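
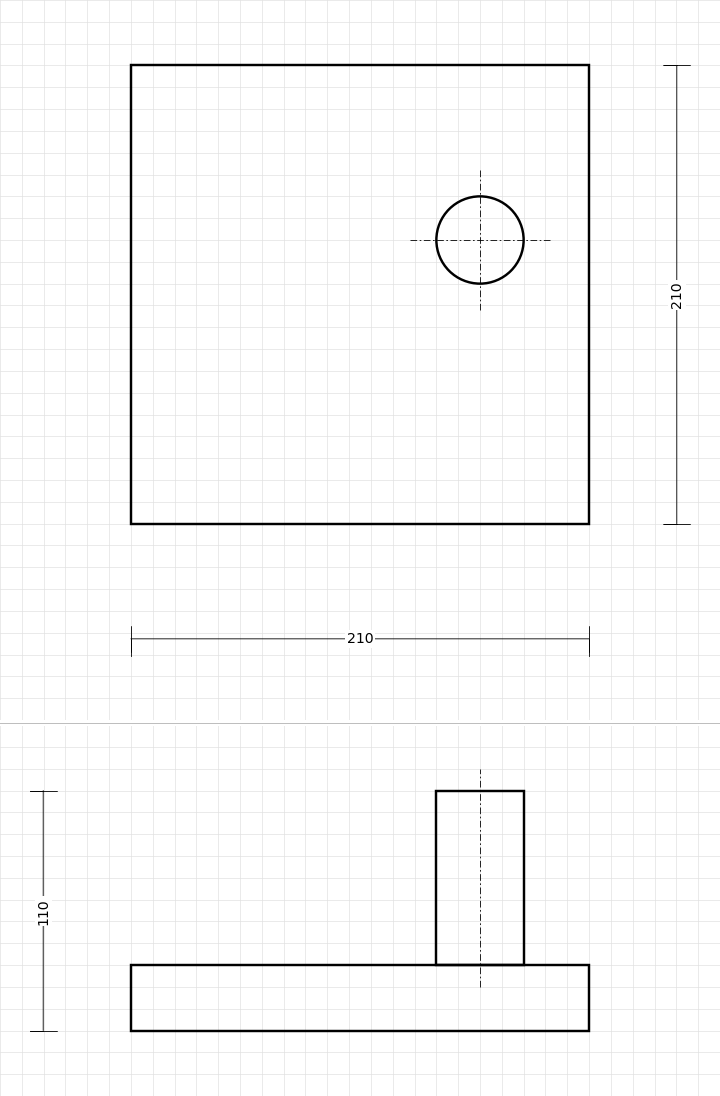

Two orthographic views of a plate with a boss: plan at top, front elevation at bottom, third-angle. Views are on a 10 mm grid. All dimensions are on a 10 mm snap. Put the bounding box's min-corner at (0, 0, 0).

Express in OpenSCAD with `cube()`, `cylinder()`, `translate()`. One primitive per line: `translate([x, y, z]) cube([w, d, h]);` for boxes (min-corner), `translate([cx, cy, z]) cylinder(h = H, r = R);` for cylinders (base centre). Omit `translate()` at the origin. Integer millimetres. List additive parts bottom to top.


cube([210, 210, 30]);
translate([160, 130, 30]) cylinder(h = 80, r = 20);


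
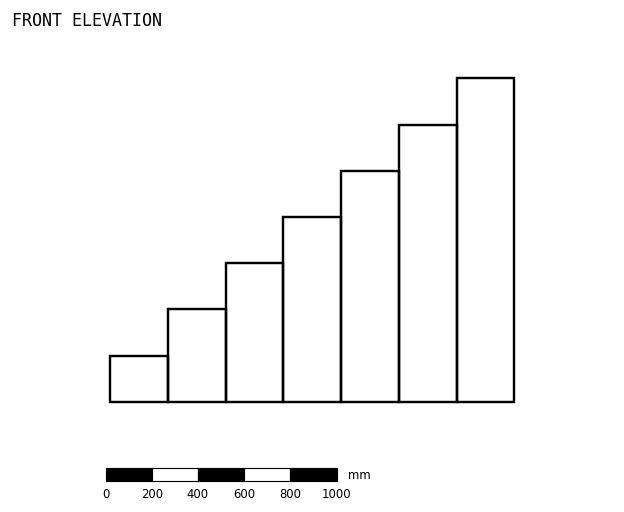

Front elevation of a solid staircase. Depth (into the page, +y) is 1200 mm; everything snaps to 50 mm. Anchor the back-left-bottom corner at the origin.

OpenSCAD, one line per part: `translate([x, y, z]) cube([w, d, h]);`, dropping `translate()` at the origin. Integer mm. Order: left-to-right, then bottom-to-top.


cube([250, 1200, 200]);
translate([250, 0, 0]) cube([250, 1200, 400]);
translate([500, 0, 0]) cube([250, 1200, 600]);
translate([750, 0, 0]) cube([250, 1200, 800]);
translate([1000, 0, 0]) cube([250, 1200, 1000]);
translate([1250, 0, 0]) cube([250, 1200, 1200]);
translate([1500, 0, 0]) cube([250, 1200, 1400]);


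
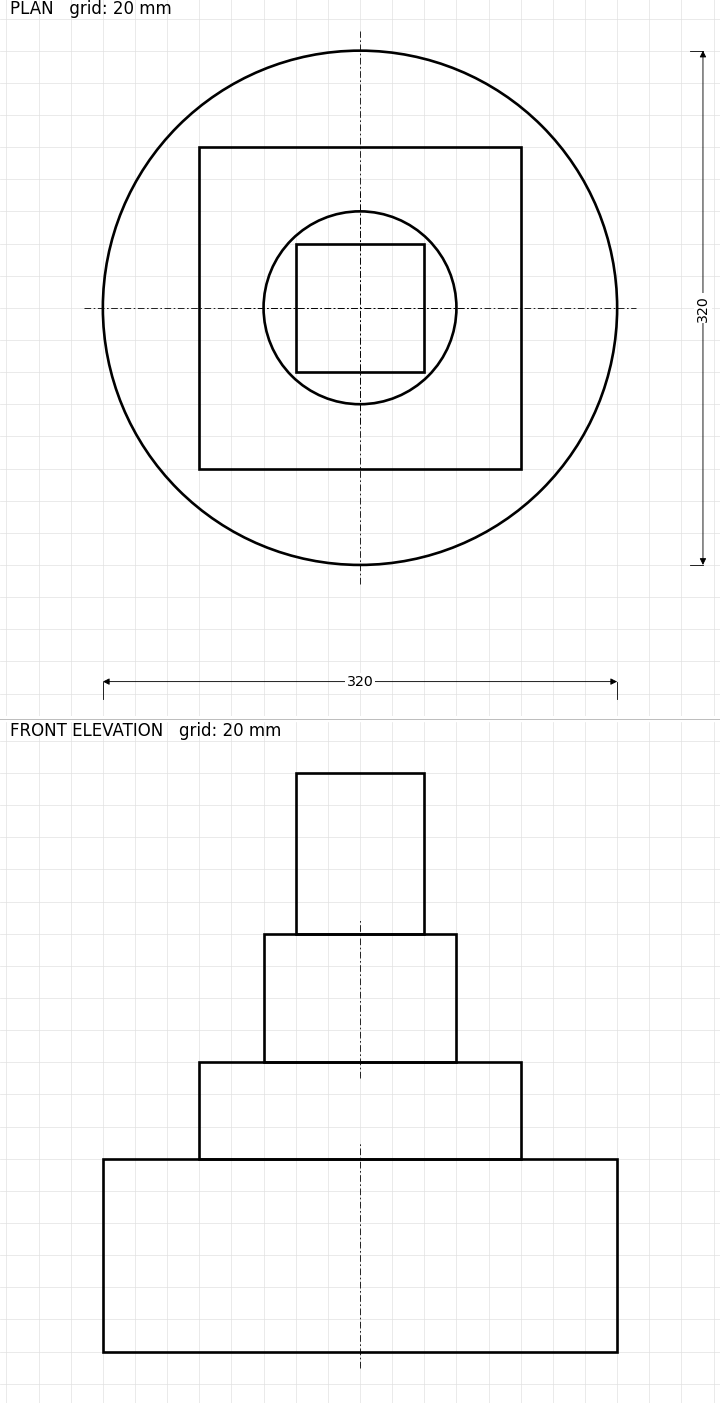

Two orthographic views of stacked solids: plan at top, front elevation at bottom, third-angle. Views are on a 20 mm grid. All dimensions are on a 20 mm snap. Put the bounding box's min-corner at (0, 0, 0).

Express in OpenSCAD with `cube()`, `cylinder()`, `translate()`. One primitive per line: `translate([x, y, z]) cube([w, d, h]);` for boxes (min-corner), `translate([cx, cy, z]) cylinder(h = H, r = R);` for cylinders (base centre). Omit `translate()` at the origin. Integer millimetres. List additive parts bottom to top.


translate([160, 160, 0]) cylinder(h = 120, r = 160);
translate([60, 60, 120]) cube([200, 200, 60]);
translate([160, 160, 180]) cylinder(h = 80, r = 60);
translate([120, 120, 260]) cube([80, 80, 100]);


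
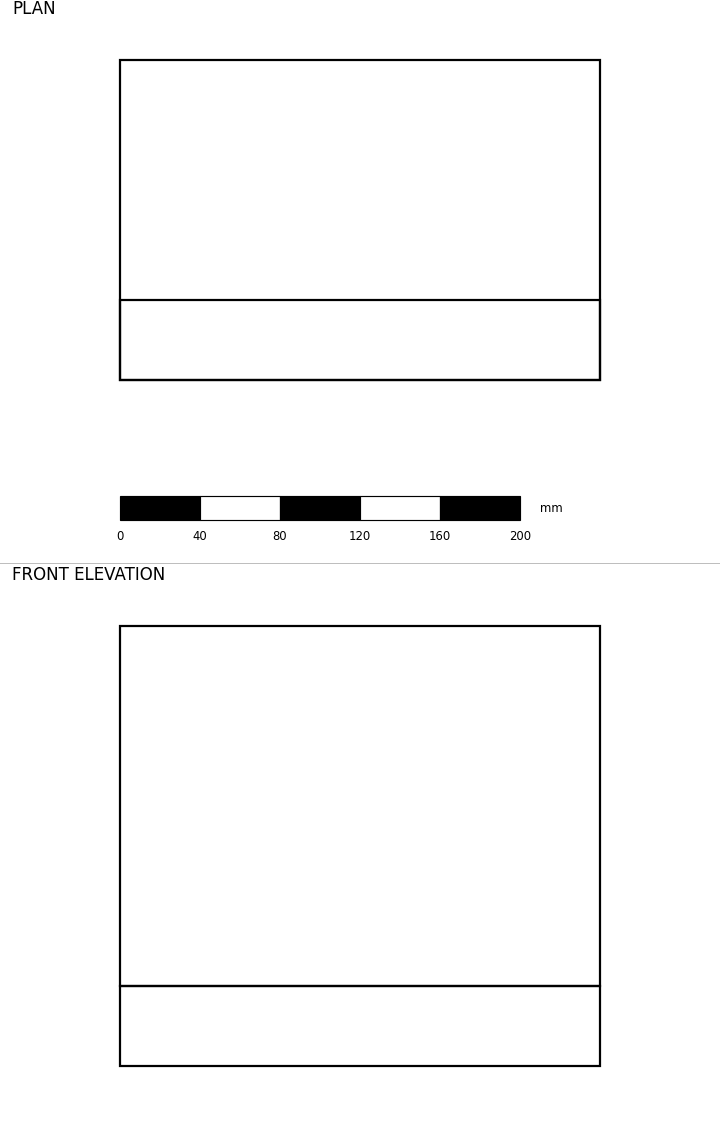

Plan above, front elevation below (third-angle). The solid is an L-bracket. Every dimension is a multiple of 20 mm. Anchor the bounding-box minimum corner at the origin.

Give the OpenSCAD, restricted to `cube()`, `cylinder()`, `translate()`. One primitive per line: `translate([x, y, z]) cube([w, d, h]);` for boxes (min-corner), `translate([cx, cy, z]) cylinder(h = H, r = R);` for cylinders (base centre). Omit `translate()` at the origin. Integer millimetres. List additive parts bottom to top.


cube([240, 160, 40]);
translate([0, 0, 40]) cube([240, 40, 180]);


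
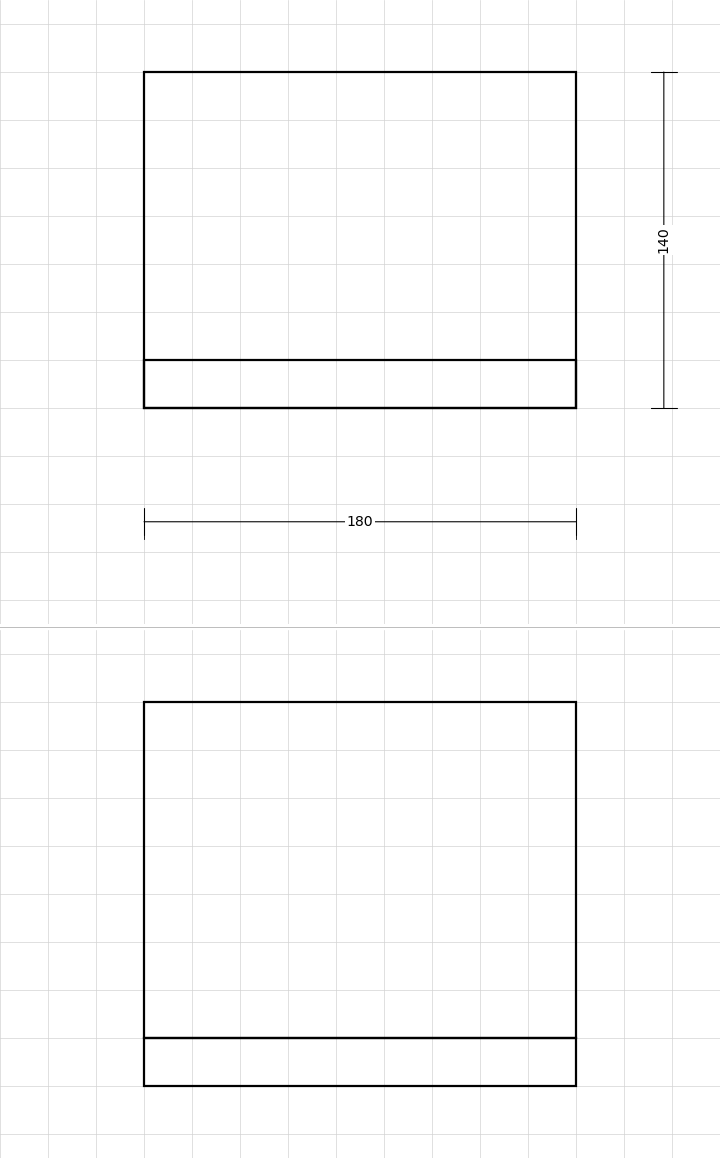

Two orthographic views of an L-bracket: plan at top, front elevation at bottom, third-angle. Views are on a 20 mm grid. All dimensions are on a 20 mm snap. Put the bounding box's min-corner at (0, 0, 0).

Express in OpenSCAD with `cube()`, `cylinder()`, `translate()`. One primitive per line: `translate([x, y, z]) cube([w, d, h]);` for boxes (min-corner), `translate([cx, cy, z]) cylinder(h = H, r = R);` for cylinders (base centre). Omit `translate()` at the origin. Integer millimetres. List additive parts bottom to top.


cube([180, 140, 20]);
translate([0, 0, 20]) cube([180, 20, 140]);


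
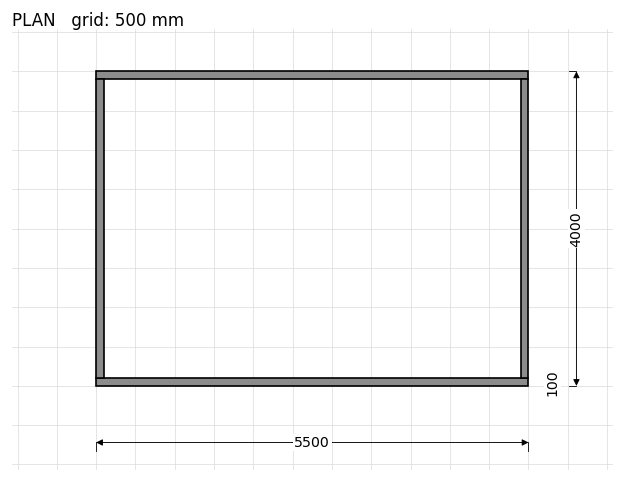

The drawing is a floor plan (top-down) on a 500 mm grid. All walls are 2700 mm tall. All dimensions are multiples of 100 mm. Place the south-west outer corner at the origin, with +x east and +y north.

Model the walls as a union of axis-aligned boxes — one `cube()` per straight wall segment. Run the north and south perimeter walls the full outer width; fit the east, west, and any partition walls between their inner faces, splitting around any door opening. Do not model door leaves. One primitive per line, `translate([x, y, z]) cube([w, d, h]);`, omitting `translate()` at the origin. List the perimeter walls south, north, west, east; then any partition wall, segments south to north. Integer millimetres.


cube([5500, 100, 2700]);
translate([0, 3900, 0]) cube([5500, 100, 2700]);
translate([0, 100, 0]) cube([100, 3800, 2700]);
translate([5400, 100, 0]) cube([100, 3800, 2700]);


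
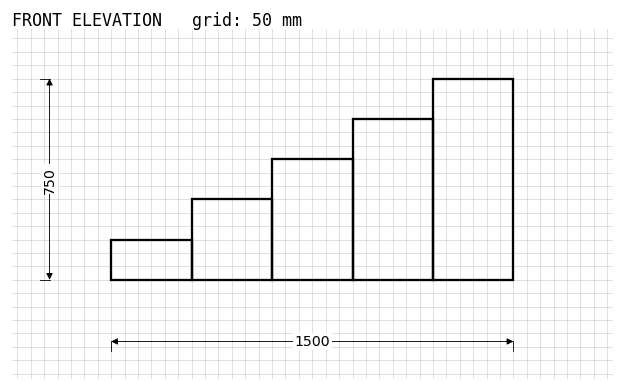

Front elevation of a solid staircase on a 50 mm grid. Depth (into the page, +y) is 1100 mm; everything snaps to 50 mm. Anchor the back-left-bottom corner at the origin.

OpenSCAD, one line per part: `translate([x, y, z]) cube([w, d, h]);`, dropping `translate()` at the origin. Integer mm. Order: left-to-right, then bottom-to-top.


cube([300, 1100, 150]);
translate([300, 0, 0]) cube([300, 1100, 300]);
translate([600, 0, 0]) cube([300, 1100, 450]);
translate([900, 0, 0]) cube([300, 1100, 600]);
translate([1200, 0, 0]) cube([300, 1100, 750]);


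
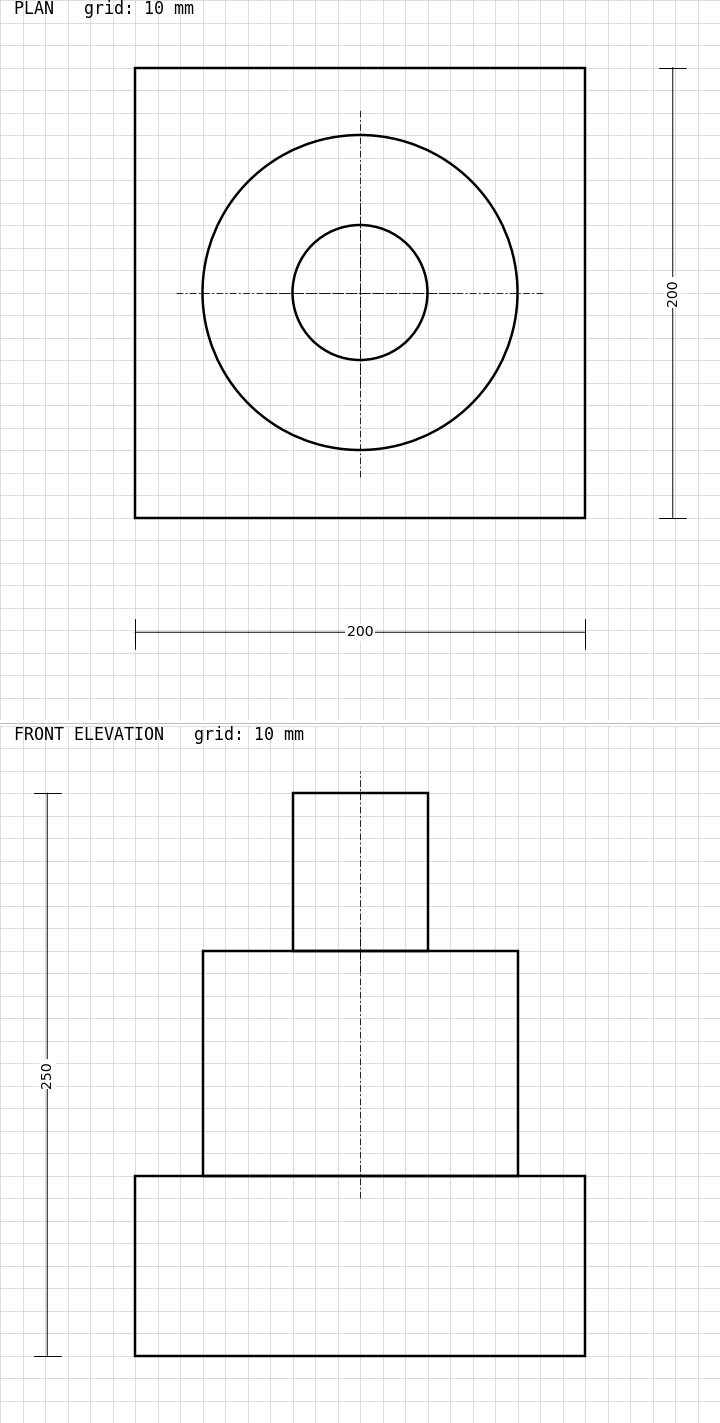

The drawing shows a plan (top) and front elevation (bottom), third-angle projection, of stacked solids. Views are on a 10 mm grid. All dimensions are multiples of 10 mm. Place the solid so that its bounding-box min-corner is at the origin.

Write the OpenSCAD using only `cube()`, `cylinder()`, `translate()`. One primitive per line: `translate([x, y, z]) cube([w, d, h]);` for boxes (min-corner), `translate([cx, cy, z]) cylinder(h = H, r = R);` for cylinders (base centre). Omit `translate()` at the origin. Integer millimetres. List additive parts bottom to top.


cube([200, 200, 80]);
translate([100, 100, 80]) cylinder(h = 100, r = 70);
translate([100, 100, 180]) cylinder(h = 70, r = 30);


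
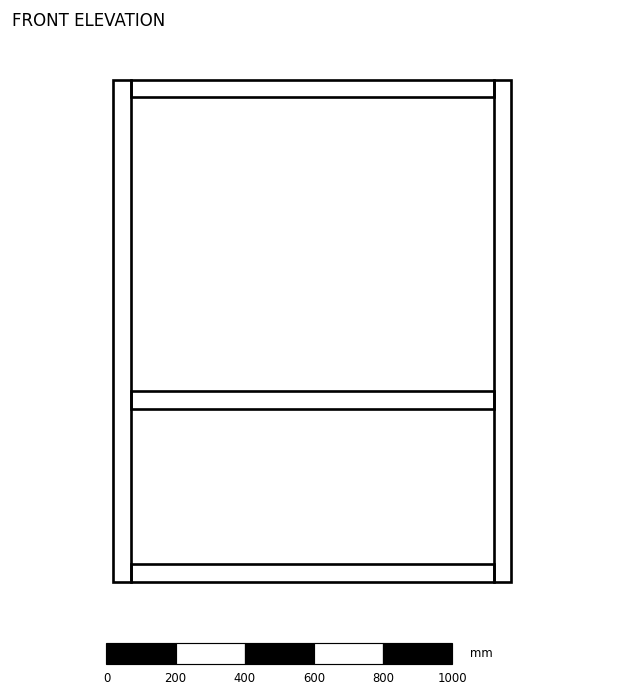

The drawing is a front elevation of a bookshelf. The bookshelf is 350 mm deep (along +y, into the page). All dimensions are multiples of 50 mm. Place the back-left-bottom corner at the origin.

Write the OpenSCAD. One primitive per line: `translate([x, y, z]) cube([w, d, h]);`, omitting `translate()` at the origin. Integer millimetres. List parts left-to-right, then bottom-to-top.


cube([50, 350, 1450]);
translate([50, 0, 0]) cube([1050, 350, 50]);
translate([50, 0, 500]) cube([1050, 350, 50]);
translate([50, 0, 1400]) cube([1050, 350, 50]);
translate([1100, 0, 0]) cube([50, 350, 1450]);


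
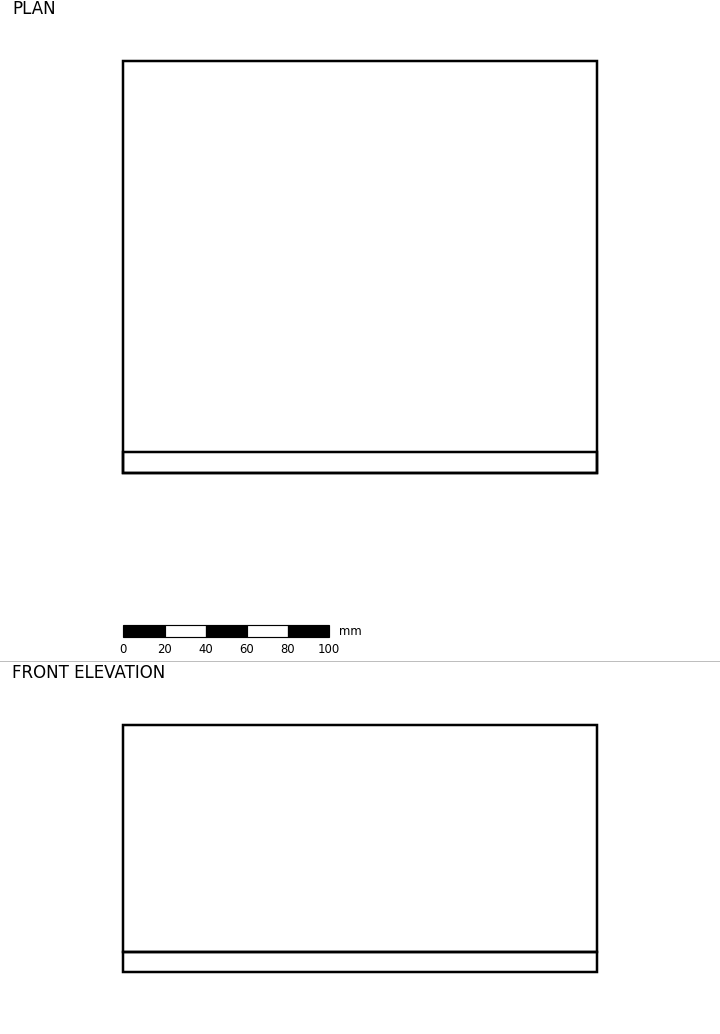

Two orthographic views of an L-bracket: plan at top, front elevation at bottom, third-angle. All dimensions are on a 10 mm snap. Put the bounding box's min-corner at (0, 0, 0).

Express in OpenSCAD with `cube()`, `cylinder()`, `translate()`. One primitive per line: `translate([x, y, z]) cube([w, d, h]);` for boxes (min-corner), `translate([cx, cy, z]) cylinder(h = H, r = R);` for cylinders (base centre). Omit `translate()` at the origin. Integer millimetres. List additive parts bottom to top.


cube([230, 200, 10]);
translate([0, 0, 10]) cube([230, 10, 110]);


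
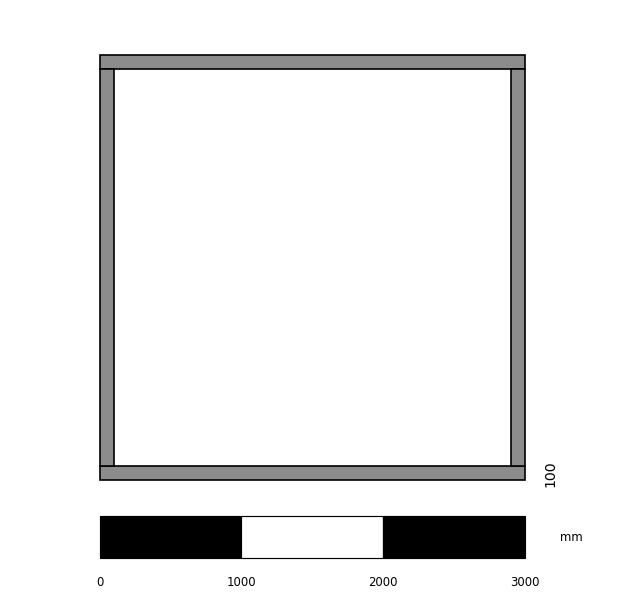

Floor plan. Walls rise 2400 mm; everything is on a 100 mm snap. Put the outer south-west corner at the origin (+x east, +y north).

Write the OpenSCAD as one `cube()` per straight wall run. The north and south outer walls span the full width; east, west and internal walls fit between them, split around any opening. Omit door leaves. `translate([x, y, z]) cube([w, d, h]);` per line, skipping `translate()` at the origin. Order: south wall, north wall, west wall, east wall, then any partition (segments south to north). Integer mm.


cube([3000, 100, 2400]);
translate([0, 2900, 0]) cube([3000, 100, 2400]);
translate([0, 100, 0]) cube([100, 2800, 2400]);
translate([2900, 100, 0]) cube([100, 2800, 2400]);


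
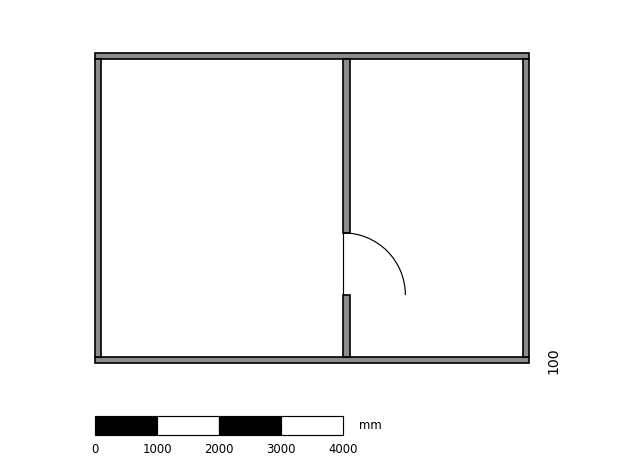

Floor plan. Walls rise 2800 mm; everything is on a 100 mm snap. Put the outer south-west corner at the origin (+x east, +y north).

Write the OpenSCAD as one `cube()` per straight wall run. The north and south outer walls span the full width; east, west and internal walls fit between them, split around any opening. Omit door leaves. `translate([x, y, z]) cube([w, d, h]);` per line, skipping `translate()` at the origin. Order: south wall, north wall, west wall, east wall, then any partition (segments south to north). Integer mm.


cube([7000, 100, 2800]);
translate([0, 4900, 0]) cube([7000, 100, 2800]);
translate([0, 100, 0]) cube([100, 4800, 2800]);
translate([6900, 100, 0]) cube([100, 4800, 2800]);
translate([4000, 100, 0]) cube([100, 1000, 2800]);
translate([4000, 2100, 0]) cube([100, 2800, 2800]);


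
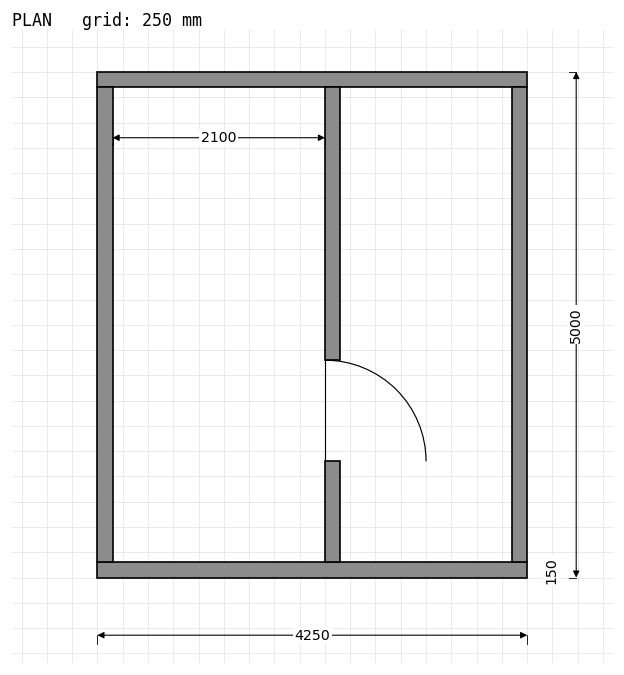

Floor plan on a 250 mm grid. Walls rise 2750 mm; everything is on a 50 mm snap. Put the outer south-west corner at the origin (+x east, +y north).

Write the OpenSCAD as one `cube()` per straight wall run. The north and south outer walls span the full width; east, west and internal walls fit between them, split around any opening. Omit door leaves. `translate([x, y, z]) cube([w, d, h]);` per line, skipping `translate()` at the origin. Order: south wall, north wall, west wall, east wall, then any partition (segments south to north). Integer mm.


cube([4250, 150, 2750]);
translate([0, 4850, 0]) cube([4250, 150, 2750]);
translate([0, 150, 0]) cube([150, 4700, 2750]);
translate([4100, 150, 0]) cube([150, 4700, 2750]);
translate([2250, 150, 0]) cube([150, 1000, 2750]);
translate([2250, 2150, 0]) cube([150, 2700, 2750]);


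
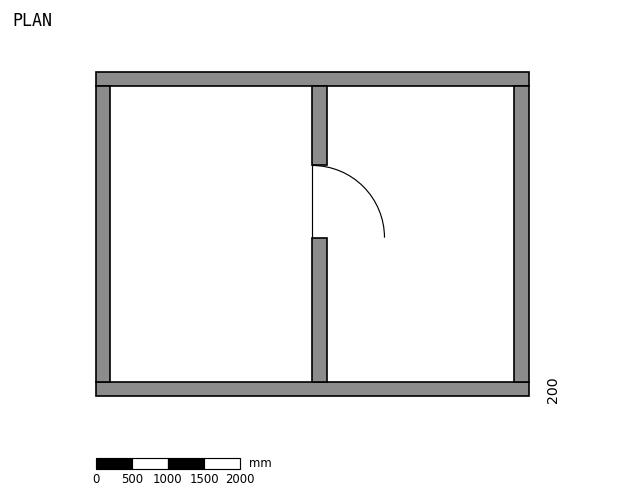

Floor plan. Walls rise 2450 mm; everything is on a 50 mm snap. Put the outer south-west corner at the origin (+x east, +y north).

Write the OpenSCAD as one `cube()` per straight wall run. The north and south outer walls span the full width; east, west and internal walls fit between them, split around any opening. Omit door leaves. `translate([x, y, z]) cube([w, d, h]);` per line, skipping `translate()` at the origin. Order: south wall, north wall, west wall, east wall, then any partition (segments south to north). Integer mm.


cube([6000, 200, 2450]);
translate([0, 4300, 0]) cube([6000, 200, 2450]);
translate([0, 200, 0]) cube([200, 4100, 2450]);
translate([5800, 200, 0]) cube([200, 4100, 2450]);
translate([3000, 200, 0]) cube([200, 2000, 2450]);
translate([3000, 3200, 0]) cube([200, 1100, 2450]);


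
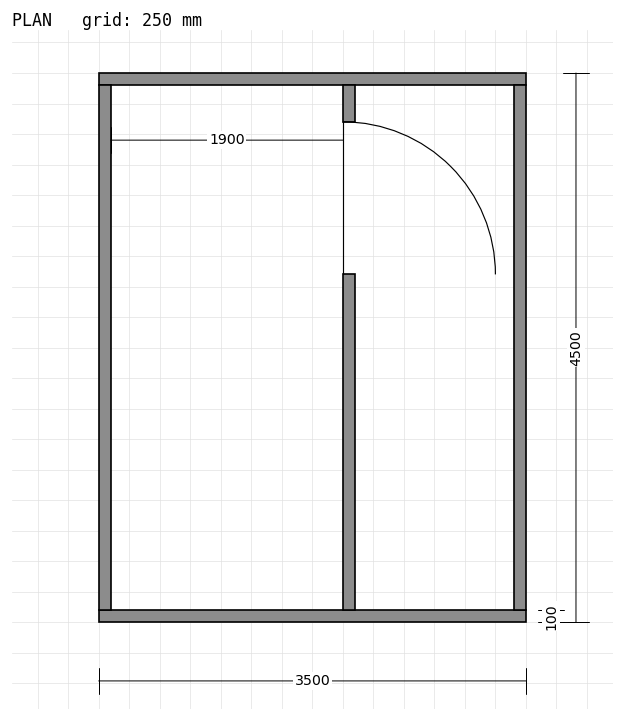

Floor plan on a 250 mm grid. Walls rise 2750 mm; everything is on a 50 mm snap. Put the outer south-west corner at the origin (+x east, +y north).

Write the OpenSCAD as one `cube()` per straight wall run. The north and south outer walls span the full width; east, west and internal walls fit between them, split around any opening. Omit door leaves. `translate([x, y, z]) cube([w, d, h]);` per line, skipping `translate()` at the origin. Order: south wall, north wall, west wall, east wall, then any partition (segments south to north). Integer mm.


cube([3500, 100, 2750]);
translate([0, 4400, 0]) cube([3500, 100, 2750]);
translate([0, 100, 0]) cube([100, 4300, 2750]);
translate([3400, 100, 0]) cube([100, 4300, 2750]);
translate([2000, 100, 0]) cube([100, 2750, 2750]);
translate([2000, 4100, 0]) cube([100, 300, 2750]);


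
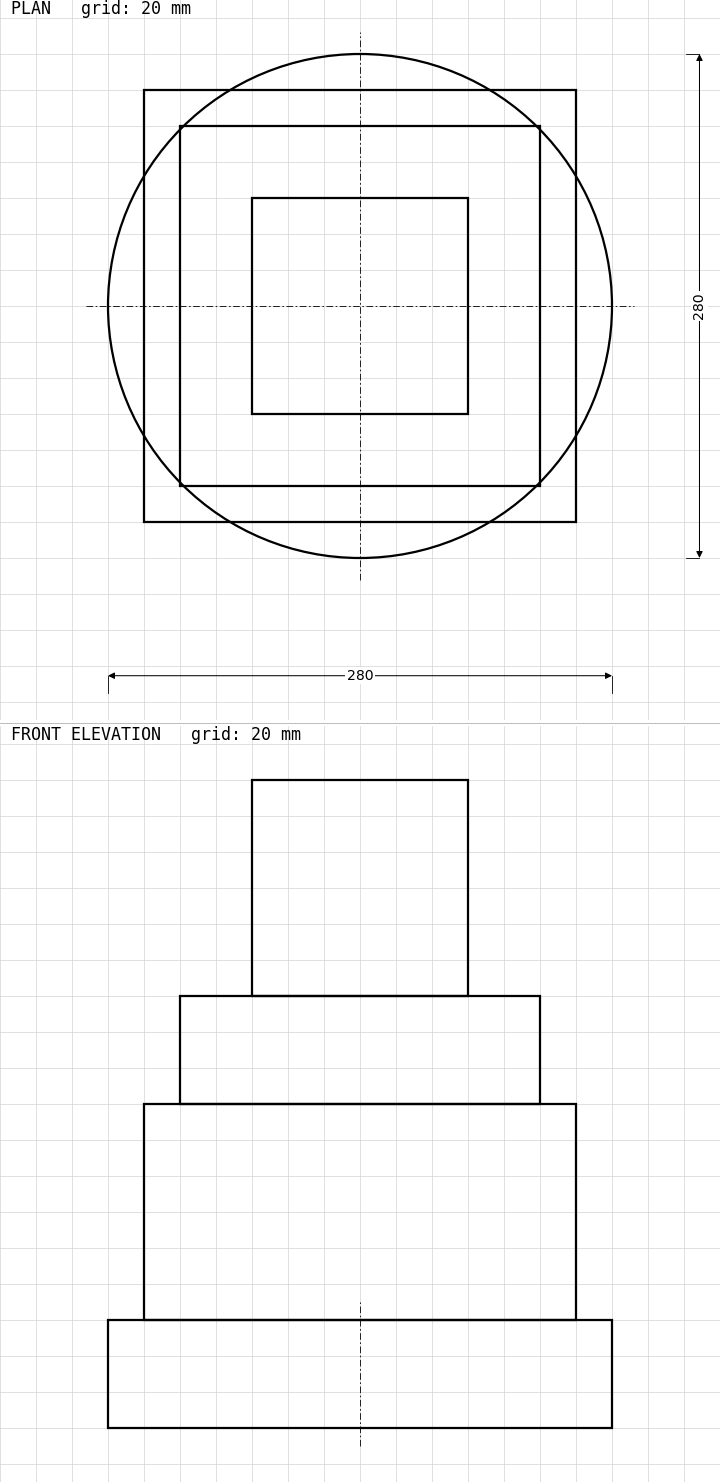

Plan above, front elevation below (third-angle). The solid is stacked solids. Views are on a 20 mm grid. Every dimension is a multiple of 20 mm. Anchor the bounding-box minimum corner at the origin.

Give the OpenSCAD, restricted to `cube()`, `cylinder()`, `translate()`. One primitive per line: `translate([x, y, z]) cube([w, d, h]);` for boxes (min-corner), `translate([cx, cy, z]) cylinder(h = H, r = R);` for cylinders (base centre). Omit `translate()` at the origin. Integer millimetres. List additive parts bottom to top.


translate([140, 140, 0]) cylinder(h = 60, r = 140);
translate([20, 20, 60]) cube([240, 240, 120]);
translate([40, 40, 180]) cube([200, 200, 60]);
translate([80, 80, 240]) cube([120, 120, 120]);


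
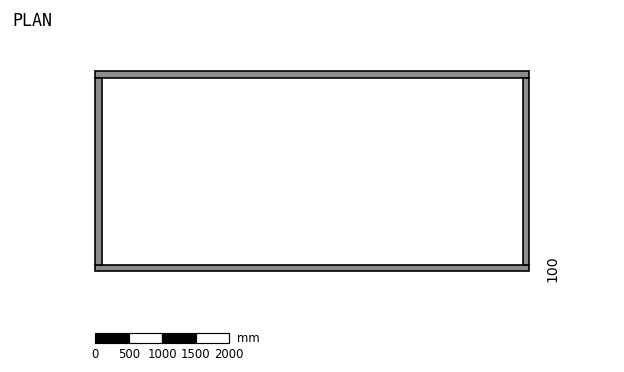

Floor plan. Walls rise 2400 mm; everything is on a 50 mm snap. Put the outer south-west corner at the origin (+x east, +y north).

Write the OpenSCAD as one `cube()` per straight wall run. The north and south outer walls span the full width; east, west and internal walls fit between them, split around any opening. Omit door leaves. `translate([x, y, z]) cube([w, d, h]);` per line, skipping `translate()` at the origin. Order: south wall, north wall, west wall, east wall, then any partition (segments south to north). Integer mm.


cube([6500, 100, 2400]);
translate([0, 2900, 0]) cube([6500, 100, 2400]);
translate([0, 100, 0]) cube([100, 2800, 2400]);
translate([6400, 100, 0]) cube([100, 2800, 2400]);


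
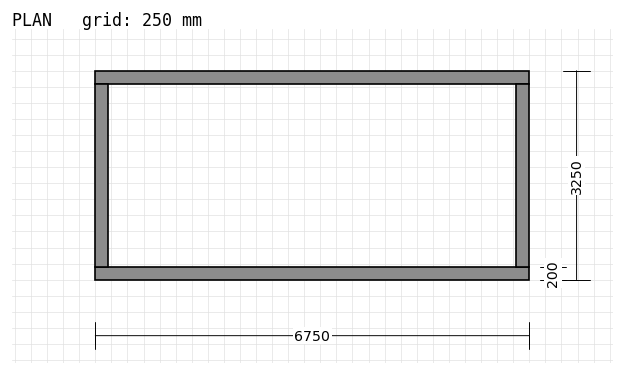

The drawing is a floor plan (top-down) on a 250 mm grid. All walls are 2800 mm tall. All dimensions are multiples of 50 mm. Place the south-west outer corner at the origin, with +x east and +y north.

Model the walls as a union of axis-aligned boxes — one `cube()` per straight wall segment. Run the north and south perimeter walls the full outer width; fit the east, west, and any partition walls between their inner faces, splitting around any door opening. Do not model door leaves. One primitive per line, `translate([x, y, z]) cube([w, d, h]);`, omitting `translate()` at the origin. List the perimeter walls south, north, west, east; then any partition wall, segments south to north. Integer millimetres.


cube([6750, 200, 2800]);
translate([0, 3050, 0]) cube([6750, 200, 2800]);
translate([0, 200, 0]) cube([200, 2850, 2800]);
translate([6550, 200, 0]) cube([200, 2850, 2800]);


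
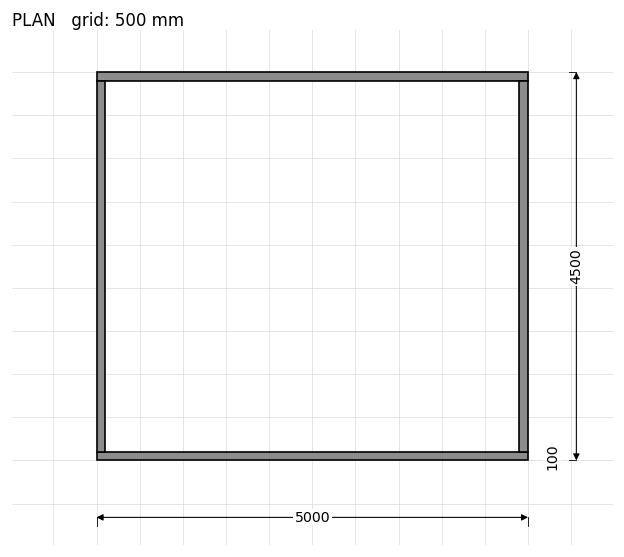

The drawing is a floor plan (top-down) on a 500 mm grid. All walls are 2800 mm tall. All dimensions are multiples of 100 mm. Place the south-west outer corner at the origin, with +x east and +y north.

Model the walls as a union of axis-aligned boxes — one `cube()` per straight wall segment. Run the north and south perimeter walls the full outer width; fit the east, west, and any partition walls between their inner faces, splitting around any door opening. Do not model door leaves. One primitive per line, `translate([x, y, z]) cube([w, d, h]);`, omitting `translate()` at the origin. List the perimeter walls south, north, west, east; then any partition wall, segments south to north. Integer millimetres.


cube([5000, 100, 2800]);
translate([0, 4400, 0]) cube([5000, 100, 2800]);
translate([0, 100, 0]) cube([100, 4300, 2800]);
translate([4900, 100, 0]) cube([100, 4300, 2800]);


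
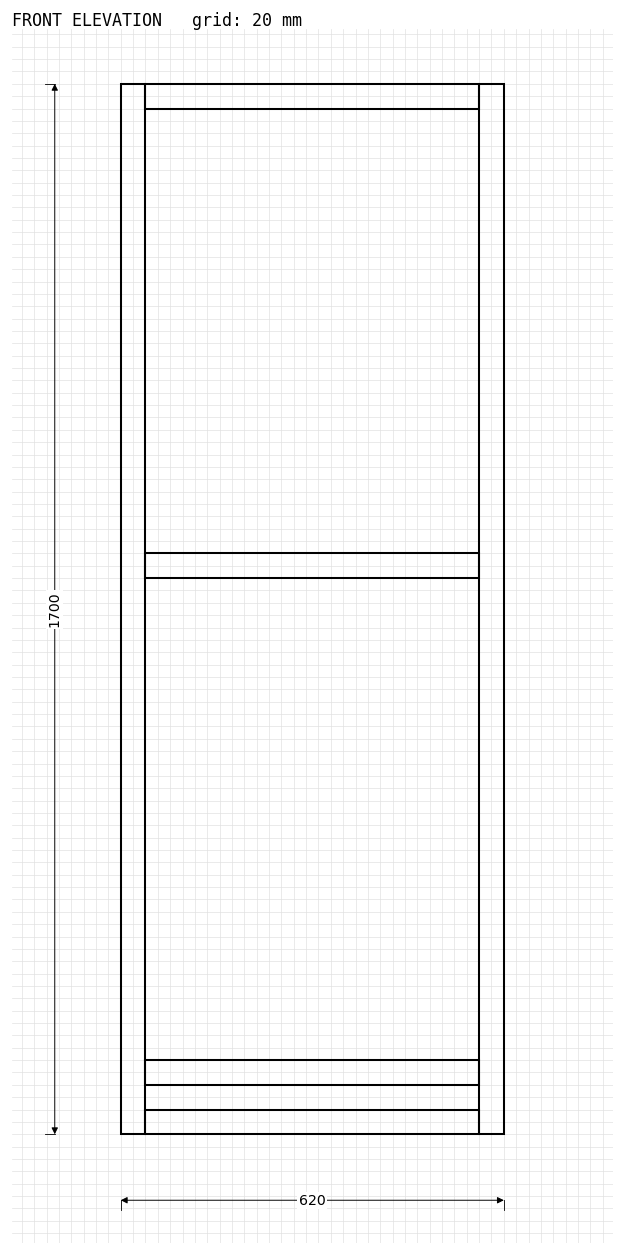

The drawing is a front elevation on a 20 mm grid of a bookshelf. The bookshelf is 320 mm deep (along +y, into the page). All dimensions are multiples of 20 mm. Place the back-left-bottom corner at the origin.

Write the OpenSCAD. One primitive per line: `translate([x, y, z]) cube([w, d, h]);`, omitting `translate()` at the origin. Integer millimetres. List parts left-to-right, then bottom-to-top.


cube([40, 320, 1700]);
translate([40, 0, 0]) cube([540, 320, 40]);
translate([40, 0, 80]) cube([540, 320, 40]);
translate([40, 0, 900]) cube([540, 320, 40]);
translate([40, 0, 1660]) cube([540, 320, 40]);
translate([580, 0, 0]) cube([40, 320, 1700]);


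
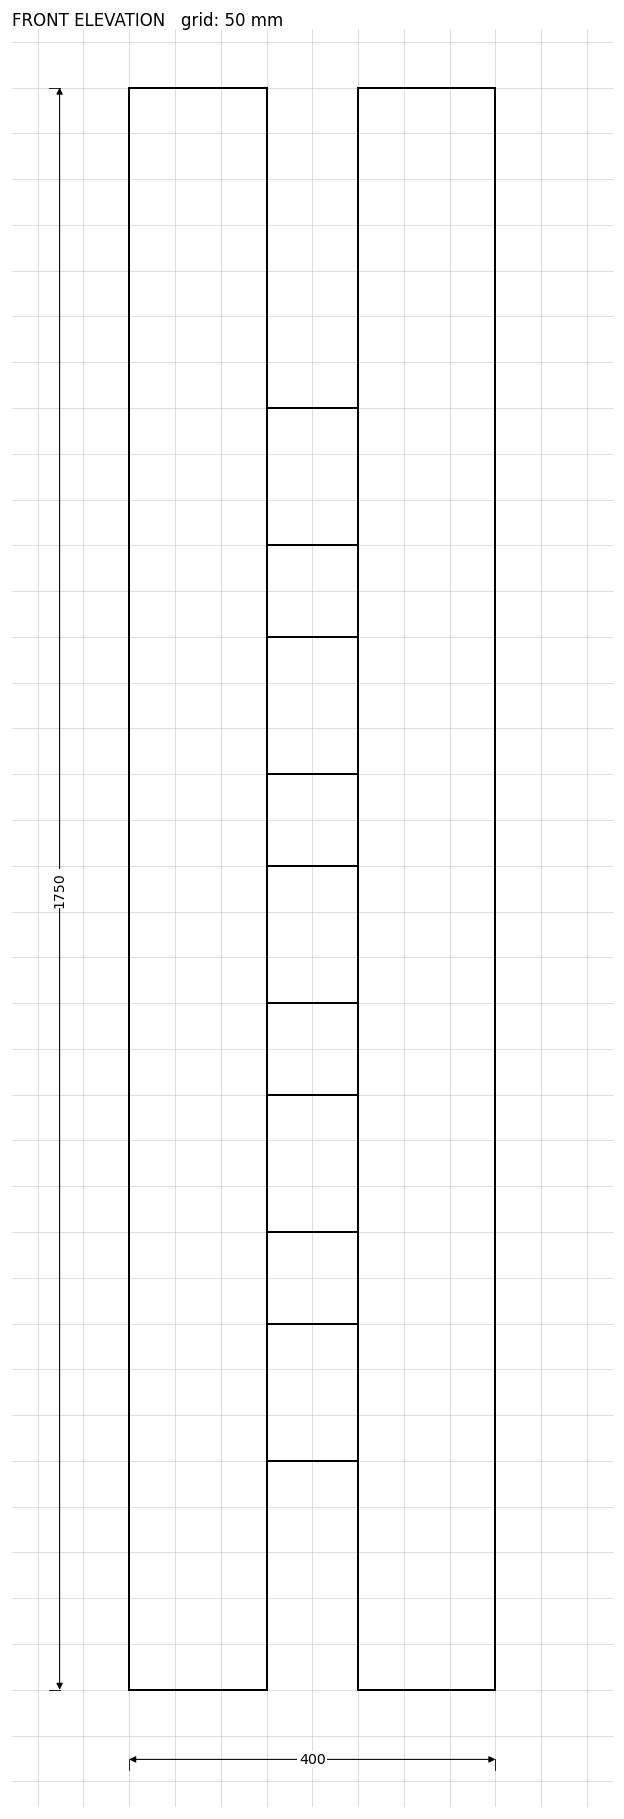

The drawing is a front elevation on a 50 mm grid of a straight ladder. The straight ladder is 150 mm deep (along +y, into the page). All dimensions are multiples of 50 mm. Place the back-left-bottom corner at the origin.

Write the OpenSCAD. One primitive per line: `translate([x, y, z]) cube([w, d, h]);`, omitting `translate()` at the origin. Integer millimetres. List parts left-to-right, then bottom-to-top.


cube([150, 150, 1750]);
translate([150, 0, 250]) cube([100, 150, 150]);
translate([150, 0, 500]) cube([100, 150, 150]);
translate([150, 0, 750]) cube([100, 150, 150]);
translate([150, 0, 1000]) cube([100, 150, 150]);
translate([150, 0, 1250]) cube([100, 150, 150]);
translate([250, 0, 0]) cube([150, 150, 1750]);


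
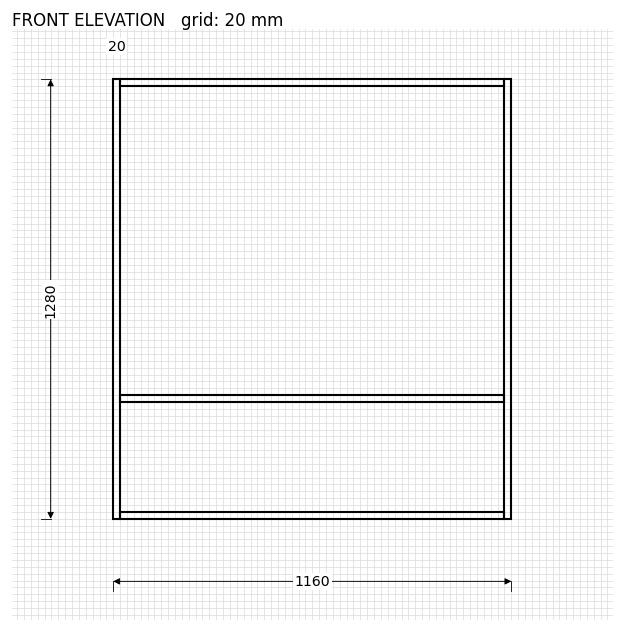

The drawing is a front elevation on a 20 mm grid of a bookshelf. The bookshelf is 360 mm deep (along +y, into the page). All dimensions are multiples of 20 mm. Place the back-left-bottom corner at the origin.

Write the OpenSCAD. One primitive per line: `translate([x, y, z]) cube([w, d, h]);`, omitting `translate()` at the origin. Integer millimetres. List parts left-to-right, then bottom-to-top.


cube([20, 360, 1280]);
translate([20, 0, 0]) cube([1120, 360, 20]);
translate([20, 0, 340]) cube([1120, 360, 20]);
translate([20, 0, 1260]) cube([1120, 360, 20]);
translate([1140, 0, 0]) cube([20, 360, 1280]);


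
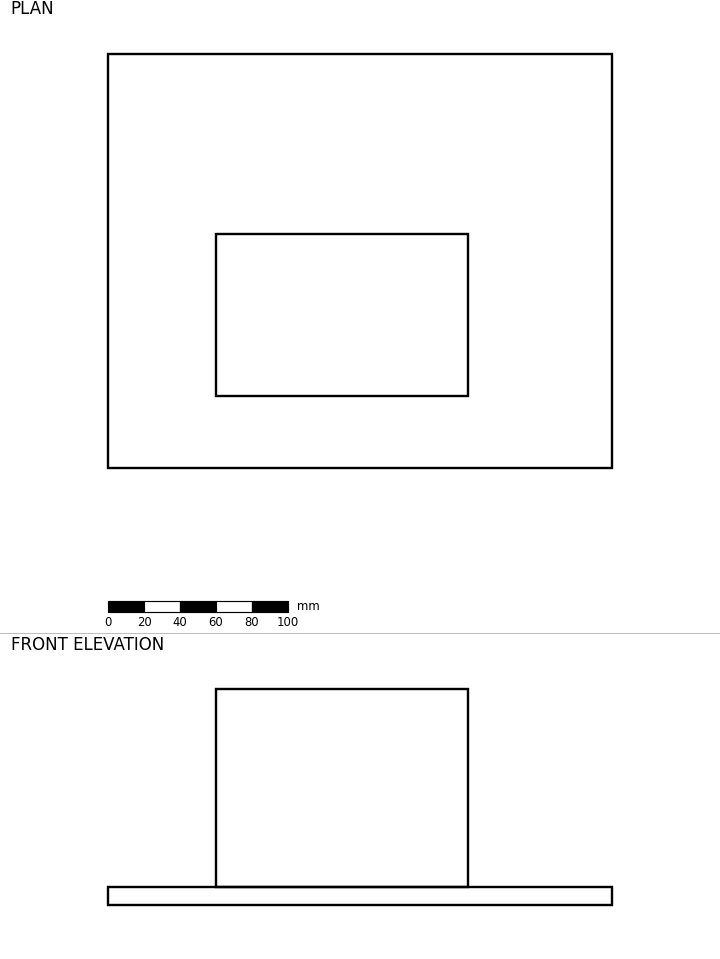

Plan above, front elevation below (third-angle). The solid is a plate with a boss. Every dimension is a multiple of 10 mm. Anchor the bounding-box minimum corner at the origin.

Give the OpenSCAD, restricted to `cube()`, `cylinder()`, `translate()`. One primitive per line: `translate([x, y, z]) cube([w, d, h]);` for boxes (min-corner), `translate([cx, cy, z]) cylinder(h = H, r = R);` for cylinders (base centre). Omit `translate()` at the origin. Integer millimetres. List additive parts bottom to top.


cube([280, 230, 10]);
translate([60, 40, 10]) cube([140, 90, 110]);


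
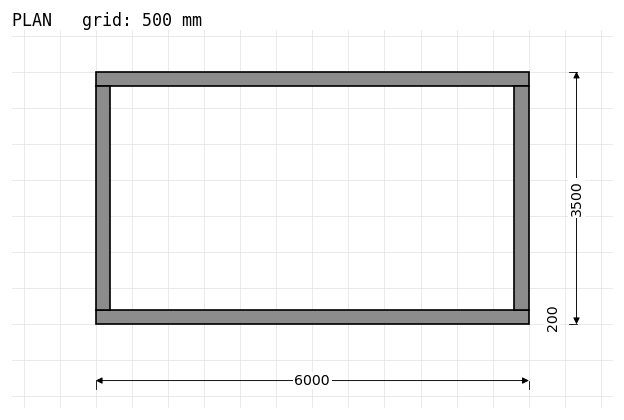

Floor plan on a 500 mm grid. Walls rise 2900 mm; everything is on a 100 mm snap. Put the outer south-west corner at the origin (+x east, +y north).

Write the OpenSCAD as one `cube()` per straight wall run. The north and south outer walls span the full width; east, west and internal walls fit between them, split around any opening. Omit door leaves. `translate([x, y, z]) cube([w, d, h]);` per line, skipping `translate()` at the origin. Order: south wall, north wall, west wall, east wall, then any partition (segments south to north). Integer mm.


cube([6000, 200, 2900]);
translate([0, 3300, 0]) cube([6000, 200, 2900]);
translate([0, 200, 0]) cube([200, 3100, 2900]);
translate([5800, 200, 0]) cube([200, 3100, 2900]);


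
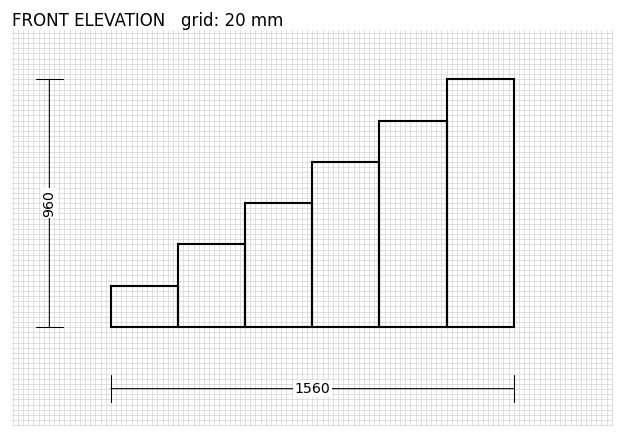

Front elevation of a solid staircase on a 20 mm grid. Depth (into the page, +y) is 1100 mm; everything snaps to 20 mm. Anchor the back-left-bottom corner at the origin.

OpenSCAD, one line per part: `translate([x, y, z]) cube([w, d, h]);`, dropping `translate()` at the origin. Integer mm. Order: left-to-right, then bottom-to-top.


cube([260, 1100, 160]);
translate([260, 0, 0]) cube([260, 1100, 320]);
translate([520, 0, 0]) cube([260, 1100, 480]);
translate([780, 0, 0]) cube([260, 1100, 640]);
translate([1040, 0, 0]) cube([260, 1100, 800]);
translate([1300, 0, 0]) cube([260, 1100, 960]);


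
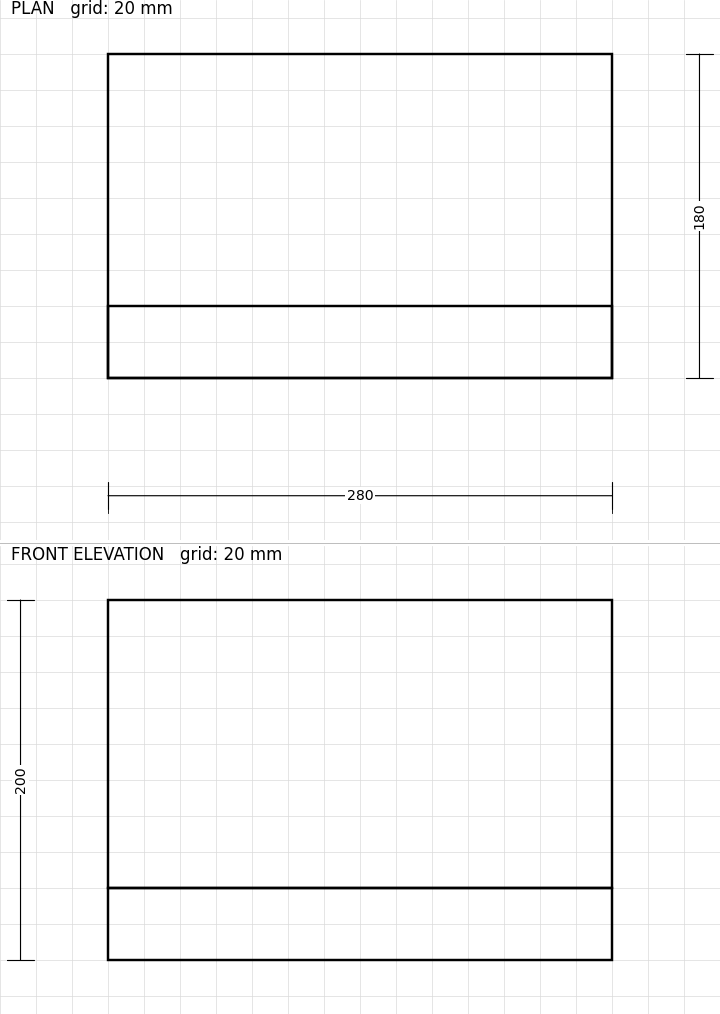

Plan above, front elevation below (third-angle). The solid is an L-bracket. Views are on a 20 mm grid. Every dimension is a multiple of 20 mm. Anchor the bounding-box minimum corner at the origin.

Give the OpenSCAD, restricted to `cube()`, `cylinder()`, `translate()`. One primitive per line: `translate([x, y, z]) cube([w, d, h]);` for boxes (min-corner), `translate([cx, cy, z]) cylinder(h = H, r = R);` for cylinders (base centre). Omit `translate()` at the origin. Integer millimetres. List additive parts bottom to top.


cube([280, 180, 40]);
translate([0, 0, 40]) cube([280, 40, 160]);


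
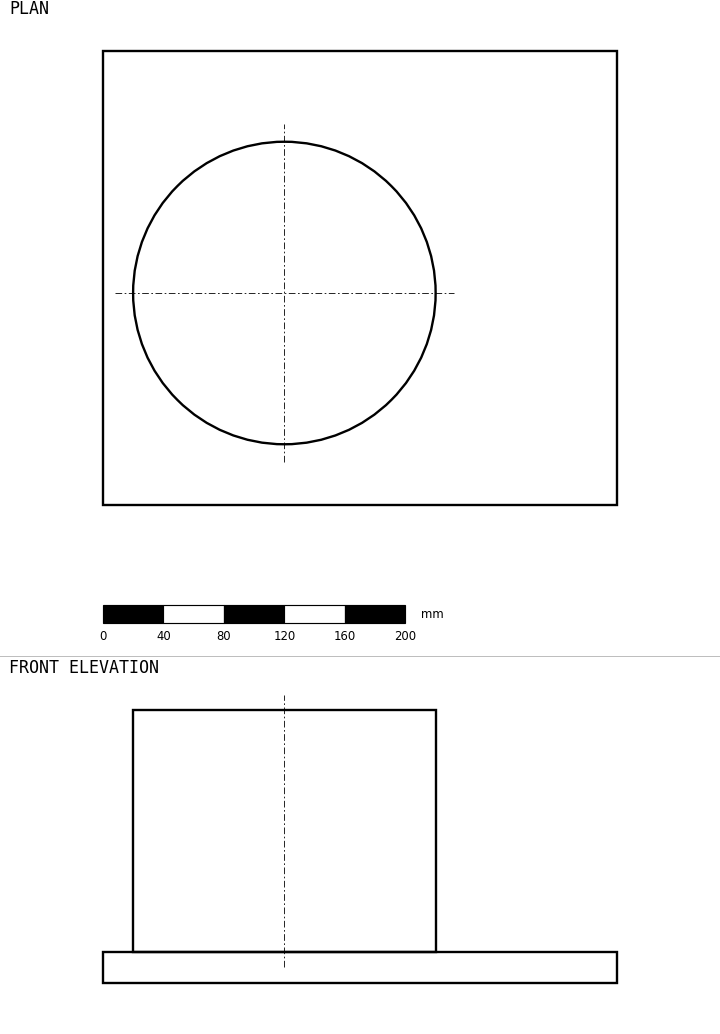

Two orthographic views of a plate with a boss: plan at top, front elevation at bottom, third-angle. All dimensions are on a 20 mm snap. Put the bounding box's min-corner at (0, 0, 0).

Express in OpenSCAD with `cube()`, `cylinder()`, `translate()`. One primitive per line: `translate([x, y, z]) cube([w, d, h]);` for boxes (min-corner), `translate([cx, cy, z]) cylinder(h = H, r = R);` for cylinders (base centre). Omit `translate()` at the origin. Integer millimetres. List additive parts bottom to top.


cube([340, 300, 20]);
translate([120, 140, 20]) cylinder(h = 160, r = 100);


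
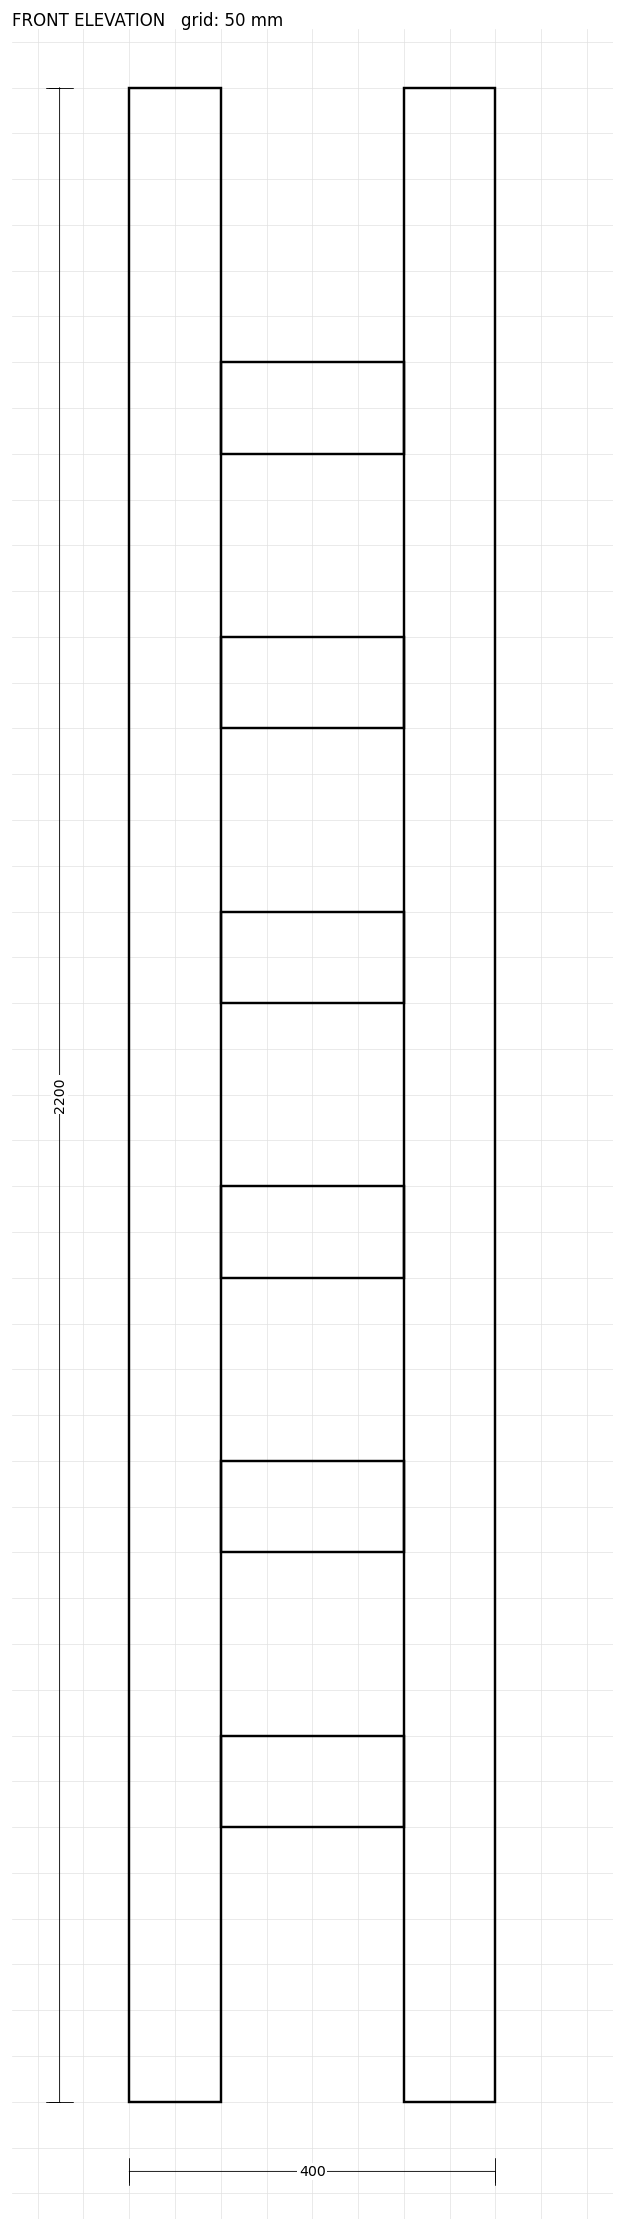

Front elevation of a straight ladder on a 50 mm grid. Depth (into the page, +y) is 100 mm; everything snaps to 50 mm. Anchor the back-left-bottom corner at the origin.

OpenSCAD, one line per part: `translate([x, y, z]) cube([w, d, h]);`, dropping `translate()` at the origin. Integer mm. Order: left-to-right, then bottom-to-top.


cube([100, 100, 2200]);
translate([100, 0, 300]) cube([200, 100, 100]);
translate([100, 0, 600]) cube([200, 100, 100]);
translate([100, 0, 900]) cube([200, 100, 100]);
translate([100, 0, 1200]) cube([200, 100, 100]);
translate([100, 0, 1500]) cube([200, 100, 100]);
translate([100, 0, 1800]) cube([200, 100, 100]);
translate([300, 0, 0]) cube([100, 100, 2200]);


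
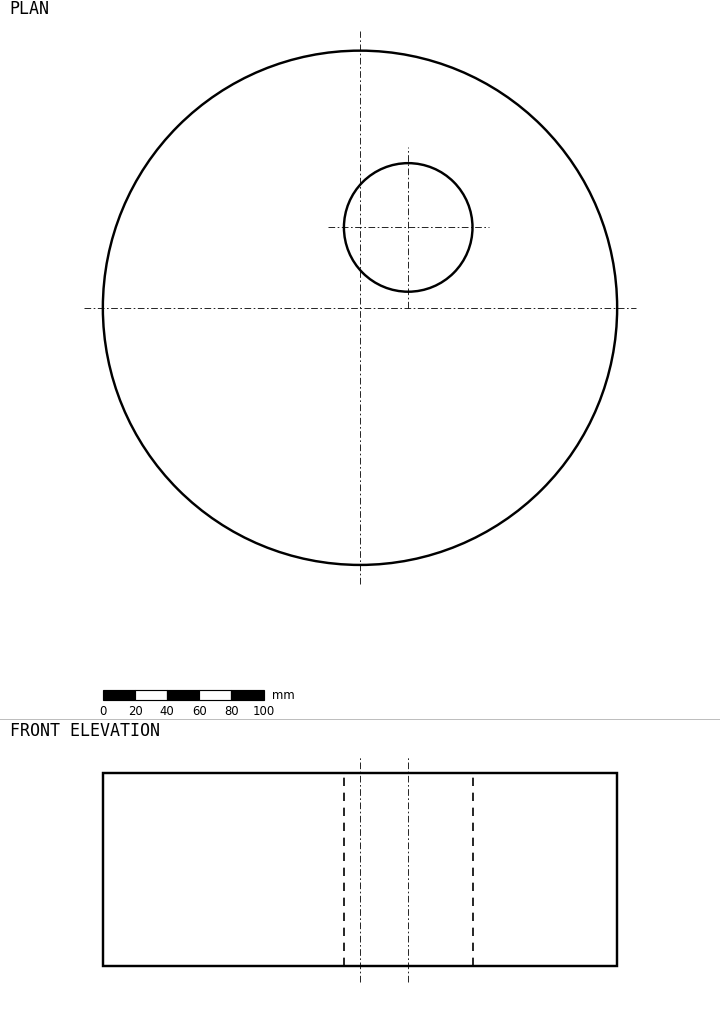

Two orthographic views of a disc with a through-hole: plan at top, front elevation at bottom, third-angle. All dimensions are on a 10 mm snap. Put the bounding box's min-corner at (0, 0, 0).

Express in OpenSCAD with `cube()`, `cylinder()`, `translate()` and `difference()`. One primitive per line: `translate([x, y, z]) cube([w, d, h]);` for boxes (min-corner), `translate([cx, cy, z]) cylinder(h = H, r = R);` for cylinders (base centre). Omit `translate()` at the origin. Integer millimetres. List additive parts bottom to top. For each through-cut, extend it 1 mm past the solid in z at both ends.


difference() {
  translate([160, 160, 0]) cylinder(h = 120, r = 160);
  translate([190, 210, -1]) cylinder(h = 122, r = 40);
}


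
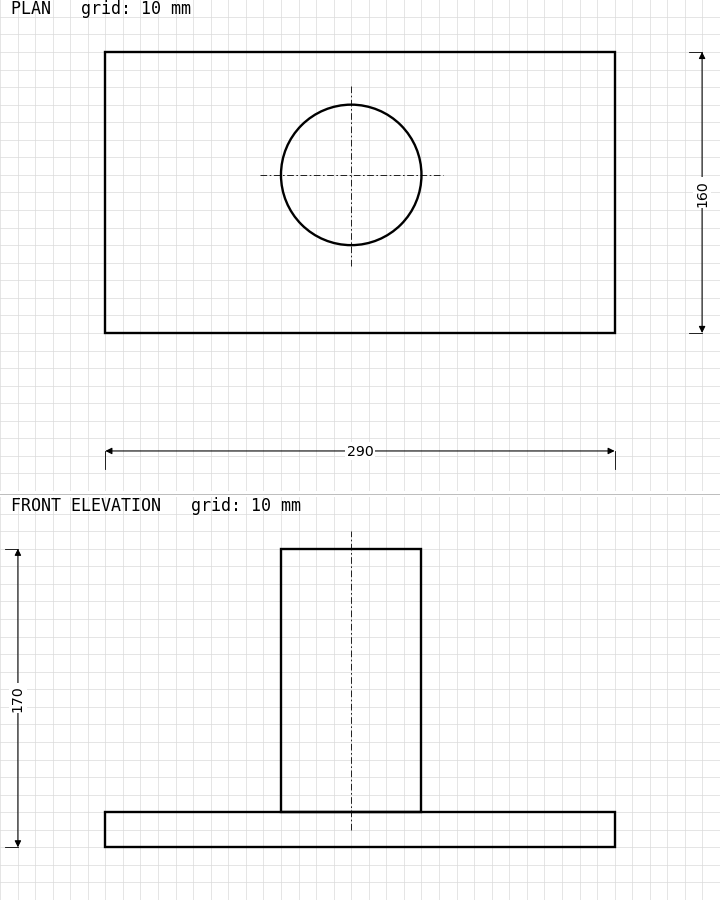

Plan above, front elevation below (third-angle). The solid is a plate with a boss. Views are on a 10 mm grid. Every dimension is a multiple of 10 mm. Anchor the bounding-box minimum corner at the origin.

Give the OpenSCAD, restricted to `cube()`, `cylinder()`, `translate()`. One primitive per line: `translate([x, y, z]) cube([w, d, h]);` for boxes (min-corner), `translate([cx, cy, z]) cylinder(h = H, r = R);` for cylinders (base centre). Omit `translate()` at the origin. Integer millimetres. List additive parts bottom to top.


cube([290, 160, 20]);
translate([140, 90, 20]) cylinder(h = 150, r = 40);


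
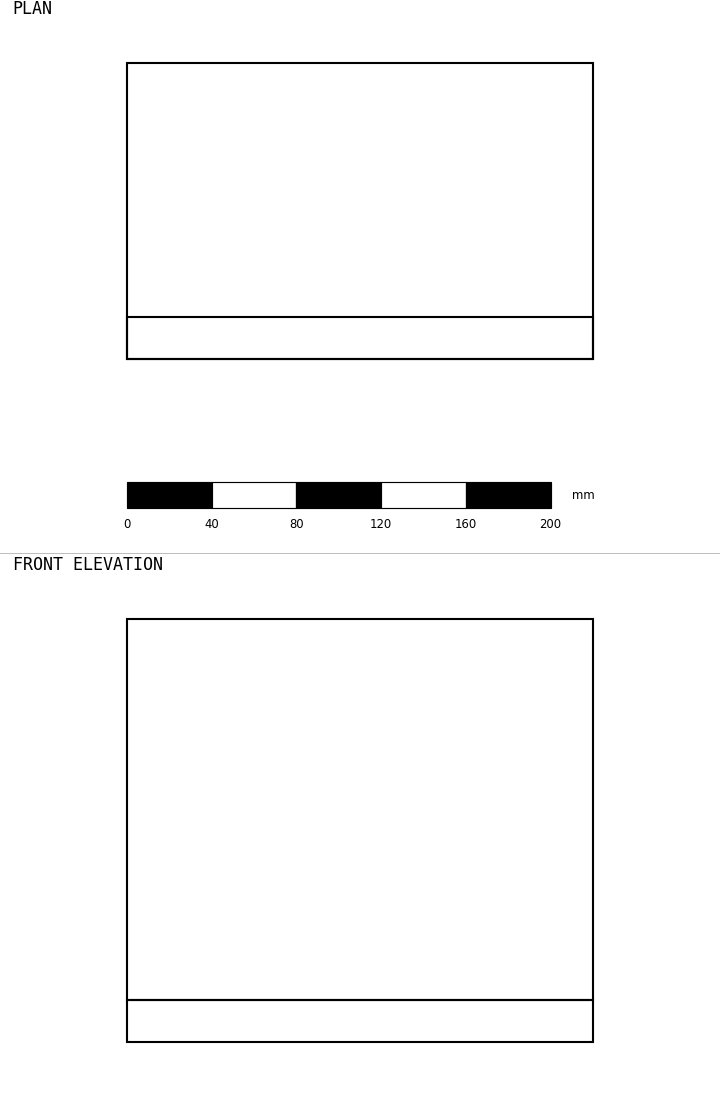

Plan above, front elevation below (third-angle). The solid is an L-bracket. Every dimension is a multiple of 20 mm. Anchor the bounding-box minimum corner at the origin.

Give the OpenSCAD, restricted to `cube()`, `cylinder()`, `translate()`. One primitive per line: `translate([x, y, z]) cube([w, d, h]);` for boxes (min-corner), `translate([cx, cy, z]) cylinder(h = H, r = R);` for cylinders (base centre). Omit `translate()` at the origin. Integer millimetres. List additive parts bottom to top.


cube([220, 140, 20]);
translate([0, 0, 20]) cube([220, 20, 180]);


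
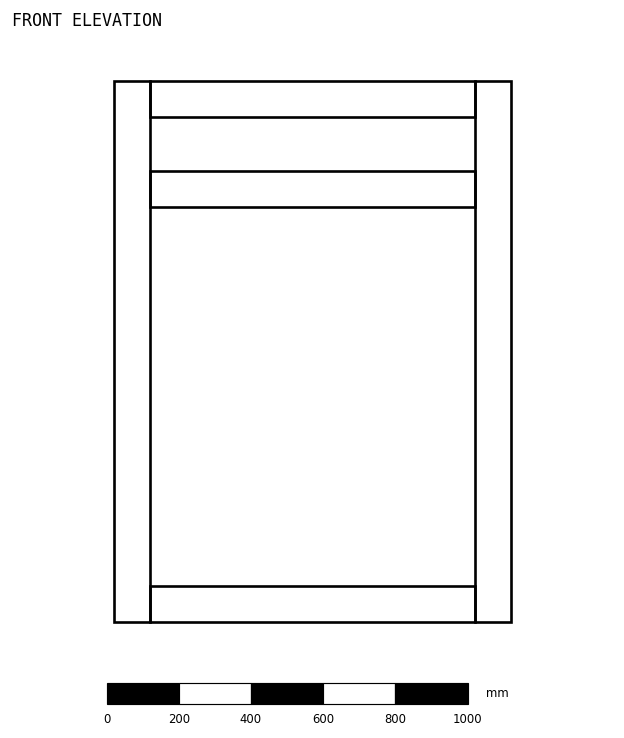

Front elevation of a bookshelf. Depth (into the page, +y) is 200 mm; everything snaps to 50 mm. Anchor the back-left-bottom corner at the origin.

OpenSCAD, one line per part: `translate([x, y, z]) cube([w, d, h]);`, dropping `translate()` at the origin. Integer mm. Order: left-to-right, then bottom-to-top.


cube([100, 200, 1500]);
translate([100, 0, 0]) cube([900, 200, 100]);
translate([100, 0, 1150]) cube([900, 200, 100]);
translate([100, 0, 1400]) cube([900, 200, 100]);
translate([1000, 0, 0]) cube([100, 200, 1500]);


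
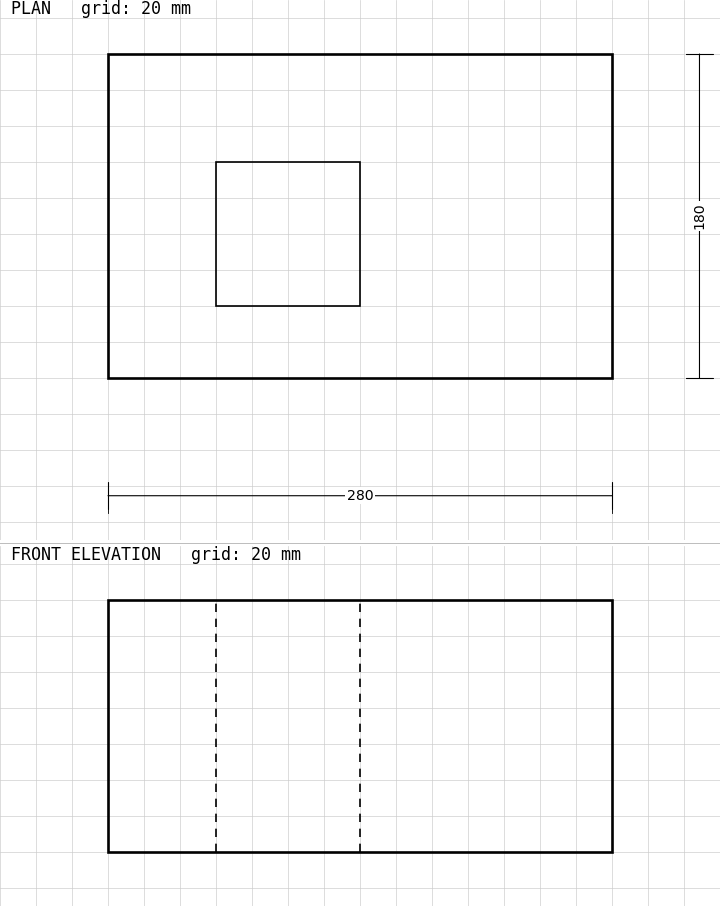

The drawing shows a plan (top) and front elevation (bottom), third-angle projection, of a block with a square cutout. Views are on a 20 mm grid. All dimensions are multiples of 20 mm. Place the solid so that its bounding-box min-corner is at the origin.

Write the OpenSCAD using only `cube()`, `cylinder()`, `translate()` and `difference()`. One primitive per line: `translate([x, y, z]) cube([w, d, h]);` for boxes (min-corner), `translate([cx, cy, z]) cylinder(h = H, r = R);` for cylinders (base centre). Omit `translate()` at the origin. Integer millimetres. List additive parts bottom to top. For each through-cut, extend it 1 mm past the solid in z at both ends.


difference() {
  cube([280, 180, 140]);
  translate([60, 40, -1]) cube([80, 80, 142]);
}


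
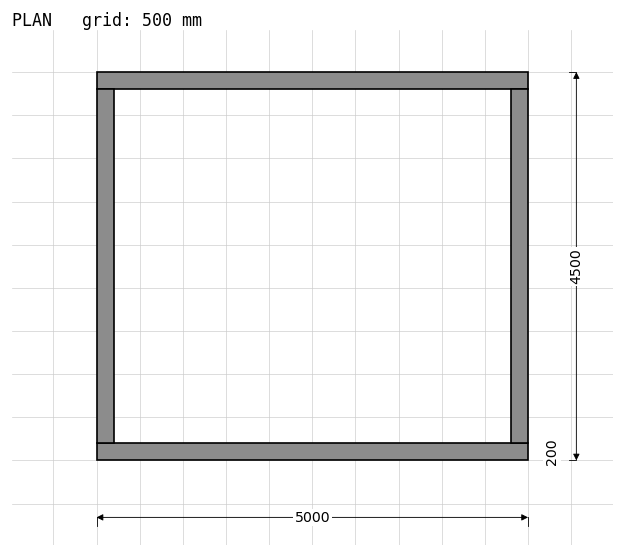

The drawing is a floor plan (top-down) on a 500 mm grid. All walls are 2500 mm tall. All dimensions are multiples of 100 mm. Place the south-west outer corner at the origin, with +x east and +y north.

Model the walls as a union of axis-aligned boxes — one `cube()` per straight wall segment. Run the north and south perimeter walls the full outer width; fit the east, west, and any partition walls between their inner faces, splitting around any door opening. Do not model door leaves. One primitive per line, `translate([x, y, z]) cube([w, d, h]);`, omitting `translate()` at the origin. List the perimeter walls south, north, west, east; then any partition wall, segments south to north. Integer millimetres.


cube([5000, 200, 2500]);
translate([0, 4300, 0]) cube([5000, 200, 2500]);
translate([0, 200, 0]) cube([200, 4100, 2500]);
translate([4800, 200, 0]) cube([200, 4100, 2500]);


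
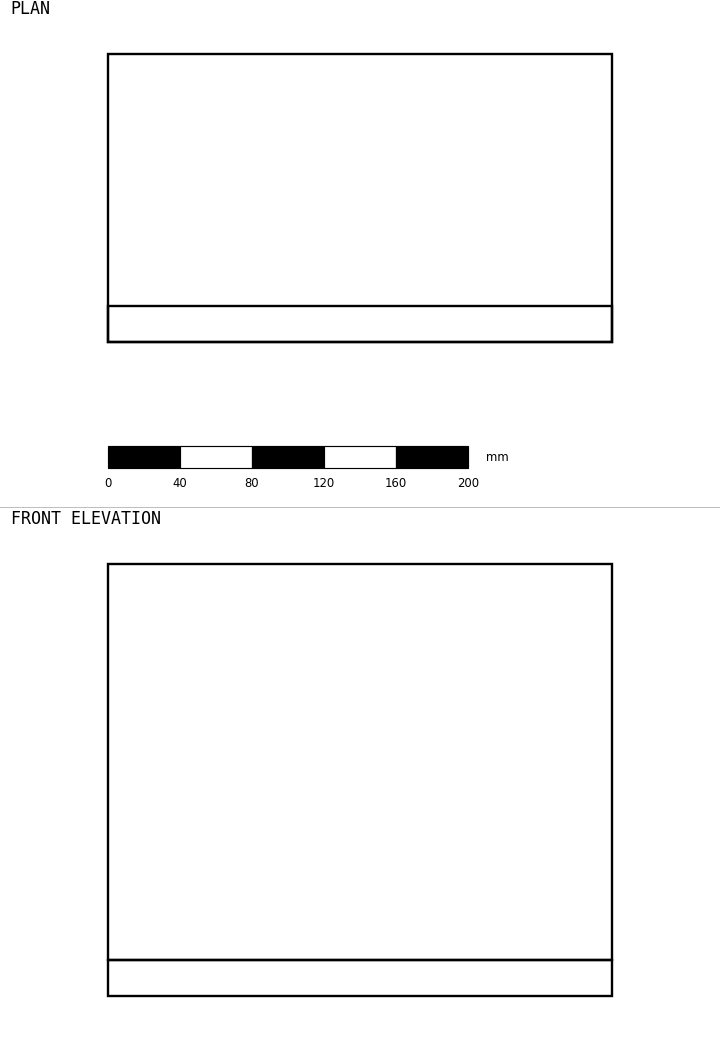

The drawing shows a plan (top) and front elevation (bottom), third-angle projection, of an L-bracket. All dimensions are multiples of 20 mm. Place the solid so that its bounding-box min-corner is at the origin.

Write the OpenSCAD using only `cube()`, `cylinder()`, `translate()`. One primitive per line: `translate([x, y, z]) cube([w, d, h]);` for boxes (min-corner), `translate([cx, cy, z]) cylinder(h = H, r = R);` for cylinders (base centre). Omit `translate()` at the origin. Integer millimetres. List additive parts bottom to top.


cube([280, 160, 20]);
translate([0, 0, 20]) cube([280, 20, 220]);


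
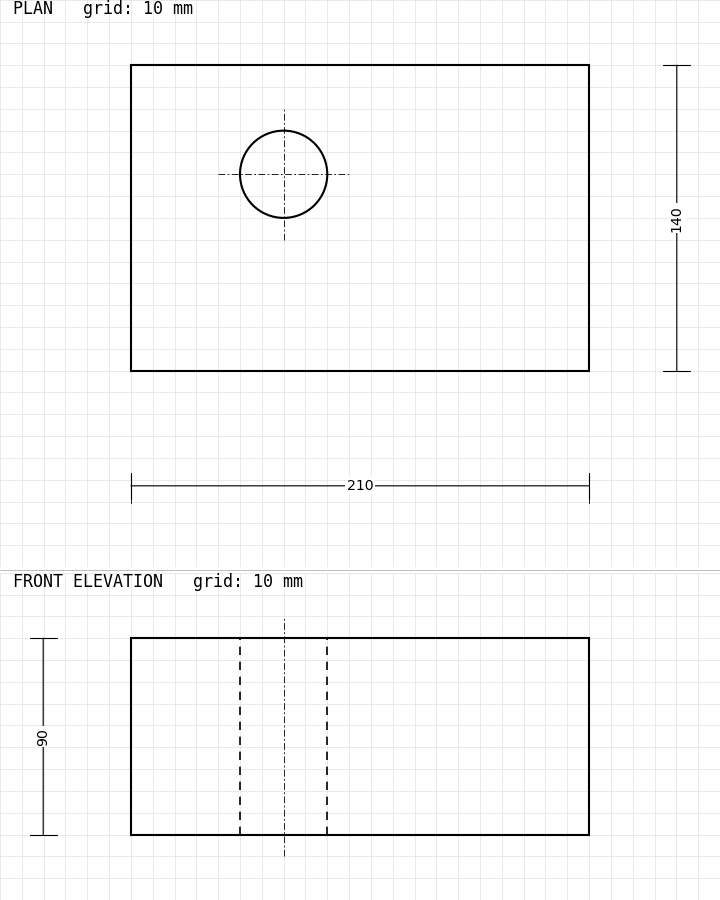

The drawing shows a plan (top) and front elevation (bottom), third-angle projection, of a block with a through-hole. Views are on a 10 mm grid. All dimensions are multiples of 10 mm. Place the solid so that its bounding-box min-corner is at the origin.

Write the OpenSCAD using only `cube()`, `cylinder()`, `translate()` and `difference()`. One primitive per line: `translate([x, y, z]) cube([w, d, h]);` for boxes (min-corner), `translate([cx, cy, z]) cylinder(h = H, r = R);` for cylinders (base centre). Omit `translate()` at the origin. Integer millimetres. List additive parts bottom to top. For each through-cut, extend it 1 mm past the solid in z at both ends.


difference() {
  cube([210, 140, 90]);
  translate([70, 90, -1]) cylinder(h = 92, r = 20);
}


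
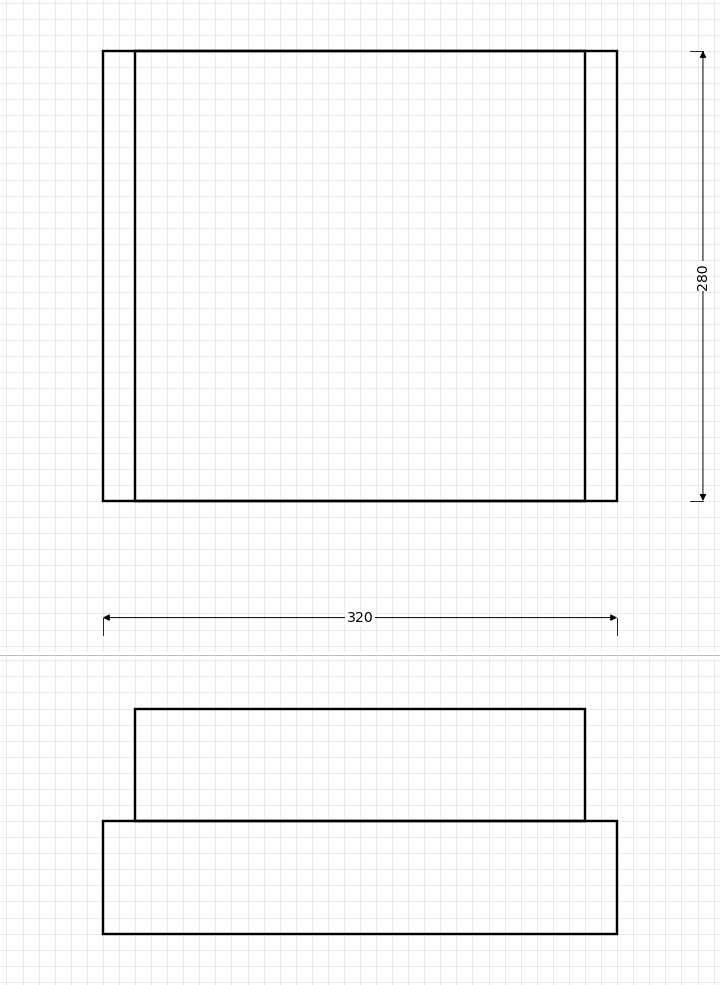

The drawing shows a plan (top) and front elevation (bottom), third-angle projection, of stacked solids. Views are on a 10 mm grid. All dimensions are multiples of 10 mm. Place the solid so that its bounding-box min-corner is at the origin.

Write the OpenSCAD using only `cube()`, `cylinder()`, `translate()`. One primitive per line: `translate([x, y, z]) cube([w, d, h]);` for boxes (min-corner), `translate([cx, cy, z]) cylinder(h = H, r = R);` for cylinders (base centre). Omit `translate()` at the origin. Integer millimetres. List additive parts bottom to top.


cube([320, 280, 70]);
translate([20, 0, 70]) cube([280, 280, 70]);
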